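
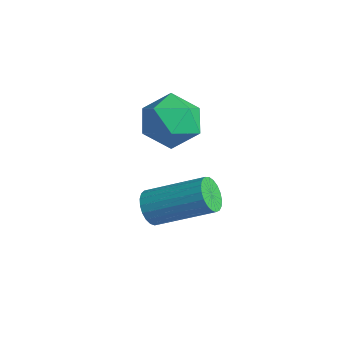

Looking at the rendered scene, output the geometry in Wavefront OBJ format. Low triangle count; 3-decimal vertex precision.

v -2.891 2.319 -1.783
v -2.546 2.375 -2.319
v -1.263 3.697 -1.353
v -1.609 3.641 -0.817
v -2.725 2.57 -2.348
v -1.442 3.892 -1.382
v -2.933 2.721 -2.279
v -1.65 4.043 -1.313
v -3.133 2.803 -2.124
v -1.851 4.125 -1.159
v -3.292 2.801 -1.911
v -2.009 4.123 -0.945
v -3.382 2.716 -1.675
v -2.099 4.038 -0.709
v -3.386 2.562 -1.458
v -2.104 3.884 -0.492
v -3.306 2.366 -1.297
v -2.023 3.688 -0.332
v -3.153 2.162 -1.22
v -1.87 3.484 -0.255
v -2.955 1.985 -1.241
v -1.673 3.307 -0.275
v -2.747 1.866 -1.355
v -1.464 3.188 -0.389
v -2.563 1.825 -1.543
v -1.28 3.147 -0.577
v -2.436 1.869 -1.772
v -1.153 3.192 -0.807
v -2.388 1.992 -2.004
v -1.105 3.314 -1.038
v -2.427 2.17 -2.197
v -1.144 3.493 -1.231
v -3.871 3.674 1.585
v -3.015 4.135 1.959
v -3.085 2.185 1.621
v -2.229 2.646 1.995
v -3.083 2.573 2.587
v -3.569 3.494 2.564
v -2.531 2.826 1.016
v -3.017 3.747 0.993
v -2.188 3.611 1.607
v -2.529 3.454 2.578
v -3.571 2.866 1.002
v -3.912 2.709 1.973
f 2 1 5
f 2 5 3
f 3 5 6
f 3 6 4
f 5 1 7
f 5 7 6
f 6 7 8
f 6 8 4
f 7 1 9
f 7 9 8
f 8 9 10
f 8 10 4
f 9 1 11
f 9 11 10
f 10 11 12
f 10 12 4
f 11 1 13
f 11 13 12
f 12 13 14
f 12 14 4
f 13 1 15
f 13 15 14
f 14 15 16
f 14 16 4
f 15 1 17
f 15 17 16
f 16 17 18
f 16 18 4
f 17 1 19
f 17 19 18
f 18 19 20
f 18 20 4
f 19 1 21
f 19 21 20
f 20 21 22
f 20 22 4
f 21 1 23
f 21 23 22
f 22 23 24
f 22 24 4
f 23 1 25
f 23 25 24
f 24 25 26
f 24 26 4
f 25 1 27
f 25 27 26
f 26 27 28
f 26 28 4
f 27 1 29
f 27 29 28
f 28 29 30
f 28 30 4
f 29 1 31
f 29 31 30
f 30 31 32
f 30 32 4
f 31 1 2
f 31 2 32
f 32 2 3
f 32 3 4
f 33 44 38
f 33 38 34
f 33 34 40
f 33 40 43
f 33 43 44
f 34 38 42
f 38 44 37
f 44 43 35
f 43 40 39
f 40 34 41
f 36 42 37
f 36 37 35
f 36 35 39
f 36 39 41
f 36 41 42
f 37 42 38
f 35 37 44
f 39 35 43
f 41 39 40
f 42 41 34



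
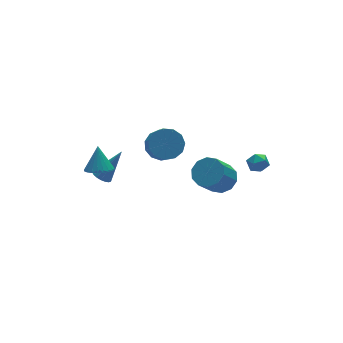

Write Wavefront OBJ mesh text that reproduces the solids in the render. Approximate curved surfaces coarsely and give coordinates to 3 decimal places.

v 3.408 -1.841 1.934
v 3.851 -2.335 2.137
v 2.729 -2.625 1.503
v 3.172 -3.119 1.706
v 2.812 -2.76 2.179
v 3.231 -2.276 2.445
v 3.349 -2.684 1.195
v 3.768 -2.2 1.461
v 3.814 -2.857 1.68
v 3.482 -2.904 2.288
v 3.098 -2.056 1.352
v 2.766 -2.103 1.96
v -3.004 3.844 -1.562
v -2.493 3.862 -1.931
v -1.756 3.756 0.162
v -2.543 4.133 -1.88
v -2.685 4.347 -1.767
v -2.889 4.462 -1.613
v -3.117 4.454 -1.449
v -3.322 4.325 -1.307
v -3.464 4.101 -1.216
v -3.514 3.826 -1.193
v -3.464 3.555 -1.244
v -3.323 3.341 -1.357
v -3.118 3.227 -1.511
v -2.891 3.235 -1.675
v -2.686 3.363 -1.817
v -2.544 3.587 -1.908
v -3.962 2.232 0.787
v -3.249 1.775 0.86
v -3.658 2.928 2.173
v -3.138 2.043 0.701
v -3.152 2.341 0.555
v -3.29 2.621 0.444
v -3.529 2.843 0.385
v -3.835 2.971 0.388
v -4.16 2.987 0.451
v -4.455 2.888 0.566
v -4.675 2.689 0.714
v -4.787 2.42 0.874
v -4.772 2.123 1.02
v -4.635 1.842 1.131
v -4.395 1.621 1.19
v -4.089 1.492 1.187
v -3.764 1.477 1.123
v -3.469 1.576 1.009
v 0.738 3.503 -0.172
v 1.432 3.944 0.481
v 1.096 2.898 1.545
v 0.402 2.457 0.892
v 0.915 4.213 0.581
v 0.578 3.167 1.646
v 0.342 4.256 0.442
v 0.005 3.21 1.507
v -0.106 4.061 0.109
v -0.443 3.014 1.173
v -0.285 3.688 -0.314
v -0.622 2.642 0.75
v -0.14 3.256 -0.692
v -0.477 2.21 0.372
v 0.285 2.903 -0.905
v -0.052 1.857 0.159
v 0.853 2.741 -0.885
v 0.516 1.695 0.179
v 1.385 2.82 -0.639
v 1.048 1.774 0.426
v 1.712 3.116 -0.245
v 1.375 2.07 0.82
v 1.729 3.535 0.173
v 1.393 2.489 1.237
v 0.412 -3.35 2.52
v 1.155 -3.691 3.004
v 0.07 -4.092 4.384
v -0.672 -3.75 3.9
v 1.103 -3.12 3.13
v 0.019 -3.52 4.51
v 0.788 -2.636 3.022
v -0.296 -3.037 4.402
v 0.329 -2.425 2.723
v -0.755 -2.826 4.103
v -0.098 -2.567 2.346
v -1.182 -2.968 3.726
v -0.33 -3.008 2.036
v -1.415 -3.409 3.416
v -0.279 -3.58 1.91
v -1.363 -3.98 3.29
v 0.036 -4.063 2.018
v -1.048 -4.464 3.398
v 0.495 -4.274 2.317
v -0.589 -4.675 3.697
v 0.922 -4.132 2.694
v -0.162 -4.533 4.074
f 1 12 6
f 1 6 2
f 1 2 8
f 1 8 11
f 1 11 12
f 2 6 10
f 6 12 5
f 12 11 3
f 11 8 7
f 8 2 9
f 4 10 5
f 4 5 3
f 4 3 7
f 4 7 9
f 4 9 10
f 5 10 6
f 3 5 12
f 7 3 11
f 9 7 8
f 10 9 2
f 14 13 16
f 14 16 15
f 16 13 17
f 16 17 15
f 17 13 18
f 17 18 15
f 18 13 19
f 18 19 15
f 19 13 20
f 19 20 15
f 20 13 21
f 20 21 15
f 21 13 22
f 21 22 15
f 22 13 23
f 22 23 15
f 23 13 24
f 23 24 15
f 24 13 25
f 24 25 15
f 25 13 26
f 25 26 15
f 26 13 27
f 26 27 15
f 27 13 28
f 27 28 15
f 28 13 14
f 28 14 15
f 30 29 32
f 30 32 31
f 32 29 33
f 32 33 31
f 33 29 34
f 33 34 31
f 34 29 35
f 34 35 31
f 35 29 36
f 35 36 31
f 36 29 37
f 36 37 31
f 37 29 38
f 37 38 31
f 38 29 39
f 38 39 31
f 39 29 40
f 39 40 31
f 40 29 41
f 40 41 31
f 41 29 42
f 41 42 31
f 42 29 43
f 42 43 31
f 43 29 44
f 43 44 31
f 44 29 45
f 44 45 31
f 45 29 46
f 45 46 31
f 46 29 30
f 46 30 31
f 48 47 51
f 48 51 49
f 49 51 52
f 49 52 50
f 51 47 53
f 51 53 52
f 52 53 54
f 52 54 50
f 53 47 55
f 53 55 54
f 54 55 56
f 54 56 50
f 55 47 57
f 55 57 56
f 56 57 58
f 56 58 50
f 57 47 59
f 57 59 58
f 58 59 60
f 58 60 50
f 59 47 61
f 59 61 60
f 60 61 62
f 60 62 50
f 61 47 63
f 61 63 62
f 62 63 64
f 62 64 50
f 63 47 65
f 63 65 64
f 64 65 66
f 64 66 50
f 65 47 67
f 65 67 66
f 66 67 68
f 66 68 50
f 67 47 69
f 67 69 68
f 68 69 70
f 68 70 50
f 69 47 48
f 69 48 70
f 70 48 49
f 70 49 50
f 72 71 75
f 72 75 73
f 73 75 76
f 73 76 74
f 75 71 77
f 75 77 76
f 76 77 78
f 76 78 74
f 77 71 79
f 77 79 78
f 78 79 80
f 78 80 74
f 79 71 81
f 79 81 80
f 80 81 82
f 80 82 74
f 81 71 83
f 81 83 82
f 82 83 84
f 82 84 74
f 83 71 85
f 83 85 84
f 84 85 86
f 84 86 74
f 85 71 87
f 85 87 86
f 86 87 88
f 86 88 74
f 87 71 89
f 87 89 88
f 88 89 90
f 88 90 74
f 89 71 91
f 89 91 90
f 90 91 92
f 90 92 74
f 91 71 72
f 91 72 92
f 92 72 73
f 92 73 74



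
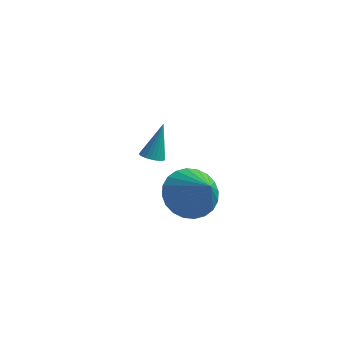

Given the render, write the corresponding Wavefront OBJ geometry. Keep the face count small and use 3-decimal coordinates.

v -0.434 -1.793 -1.981
v 0.416 -1.141 -2.183
v 0.574 -2.667 -0.559
v 0.204 -0.914 -1.893
v -0.105 -0.82 -1.616
v -0.464 -0.874 -1.395
v -0.819 -1.068 -1.262
v -1.115 -1.373 -1.24
v -1.307 -1.741 -1.33
v -1.367 -2.118 -1.519
v -1.284 -2.444 -1.778
v -1.073 -2.672 -2.068
v -0.764 -2.766 -2.345
v -0.405 -2.712 -2.567
v -0.05 -2.517 -2.699
v 0.246 -2.213 -2.722
v 0.438 -1.844 -2.632
v 0.498 -1.468 -2.443
v -3.385 2.639 -4.293
v -2.967 2.345 -4.193
v -3.175 3.421 -2.867
v -2.883 2.502 -4.291
v -2.875 2.679 -4.39
v -2.945 2.85 -4.473
v -3.082 2.989 -4.53
v -3.265 3.075 -4.55
v -3.466 3.094 -4.531
v -3.654 3.044 -4.476
v -3.802 2.933 -4.393
v -3.886 2.776 -4.295
v -3.894 2.599 -4.196
v -3.824 2.428 -4.113
v -3.688 2.289 -4.057
v -3.505 2.203 -4.036
v -3.304 2.184 -4.055
v -3.115 2.234 -4.11
f 2 1 4
f 2 4 3
f 4 1 5
f 4 5 3
f 5 1 6
f 5 6 3
f 6 1 7
f 6 7 3
f 7 1 8
f 7 8 3
f 8 1 9
f 8 9 3
f 9 1 10
f 9 10 3
f 10 1 11
f 10 11 3
f 11 1 12
f 11 12 3
f 12 1 13
f 12 13 3
f 13 1 14
f 13 14 3
f 14 1 15
f 14 15 3
f 15 1 16
f 15 16 3
f 16 1 17
f 16 17 3
f 17 1 18
f 17 18 3
f 18 1 2
f 18 2 3
f 20 19 22
f 20 22 21
f 22 19 23
f 22 23 21
f 23 19 24
f 23 24 21
f 24 19 25
f 24 25 21
f 25 19 26
f 25 26 21
f 26 19 27
f 26 27 21
f 27 19 28
f 27 28 21
f 28 19 29
f 28 29 21
f 29 19 30
f 29 30 21
f 30 19 31
f 30 31 21
f 31 19 32
f 31 32 21
f 32 19 33
f 32 33 21
f 33 19 34
f 33 34 21
f 34 19 35
f 34 35 21
f 35 19 36
f 35 36 21
f 36 19 20
f 36 20 21



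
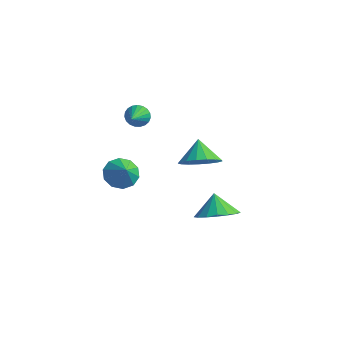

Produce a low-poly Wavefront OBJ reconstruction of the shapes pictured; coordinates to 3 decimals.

v -4.212 1.519 -1.742
v -3.536 1.571 -2.271
v -3.568 1.121 -0.958
v -3.574 2.031 -2.007
v -3.856 2.295 -1.642
v -4.274 2.263 -1.315
v -4.668 1.946 -1.152
v -4.888 1.466 -1.214
v -4.85 1.007 -1.478
v -4.568 0.742 -1.843
v -4.15 0.775 -2.169
v -3.756 1.091 -2.333
v -3.398 1.747 2.409
v -3.131 1.6 1.892
v -3.022 0.873 2.851
v -2.954 1.734 2.005
v -2.853 1.87 2.189
v -2.847 1.985 2.41
v -2.936 2.059 2.631
v -3.105 2.079 2.814
v -3.325 2.041 2.927
v -3.557 1.953 2.949
v -3.762 1.829 2.879
v -3.903 1.691 2.727
v -3.958 1.563 2.52
v -3.916 1.467 2.294
v -3.784 1.419 2.087
v -3.585 1.428 1.937
v -3.354 1.492 1.867
v 0.344 1.402 1.263
v 1.163 1.448 1.781
v -0.244 2.018 2.137
v 1.175 1.831 1.519
v 0.997 2.116 1.198
v 0.669 2.237 0.893
v 0.267 2.167 0.672
v -0.118 1.922 0.586
v -0.397 1.557 0.656
v -0.506 1.157 0.865
v -0.421 0.813 1.164
v -0.161 0.604 1.487
v 0.215 0.578 1.758
v 0.621 0.74 1.916
v 0.963 1.054 1.924
v -0.254 3.485 -3.916
v 0.6 3.199 -3.338
v -0.766 3.915 -2.944
v 0.71 3.675 -3.492
v 0.599 4.107 -3.742
v 0.292 4.397 -4.033
v -0.139 4.478 -4.296
v -0.597 4.331 -4.473
v -0.976 3.991 -4.521
v -1.19 3.534 -4.431
v -1.189 3.066 -4.223
v -0.974 2.694 -3.945
v -0.594 2.503 -3.66
v -0.136 2.537 -3.433
v 0.295 2.788 -3.317
f 2 1 4
f 2 4 3
f 4 1 5
f 4 5 3
f 5 1 6
f 5 6 3
f 6 1 7
f 6 7 3
f 7 1 8
f 7 8 3
f 8 1 9
f 8 9 3
f 9 1 10
f 9 10 3
f 10 1 11
f 10 11 3
f 11 1 12
f 11 12 3
f 12 1 2
f 12 2 3
f 14 13 16
f 14 16 15
f 16 13 17
f 16 17 15
f 17 13 18
f 17 18 15
f 18 13 19
f 18 19 15
f 19 13 20
f 19 20 15
f 20 13 21
f 20 21 15
f 21 13 22
f 21 22 15
f 22 13 23
f 22 23 15
f 23 13 24
f 23 24 15
f 24 13 25
f 24 25 15
f 25 13 26
f 25 26 15
f 26 13 27
f 26 27 15
f 27 13 28
f 27 28 15
f 28 13 29
f 28 29 15
f 29 13 14
f 29 14 15
f 31 30 33
f 31 33 32
f 33 30 34
f 33 34 32
f 34 30 35
f 34 35 32
f 35 30 36
f 35 36 32
f 36 30 37
f 36 37 32
f 37 30 38
f 37 38 32
f 38 30 39
f 38 39 32
f 39 30 40
f 39 40 32
f 40 30 41
f 40 41 32
f 41 30 42
f 41 42 32
f 42 30 43
f 42 43 32
f 43 30 44
f 43 44 32
f 44 30 31
f 44 31 32
f 46 45 48
f 46 48 47
f 48 45 49
f 48 49 47
f 49 45 50
f 49 50 47
f 50 45 51
f 50 51 47
f 51 45 52
f 51 52 47
f 52 45 53
f 52 53 47
f 53 45 54
f 53 54 47
f 54 45 55
f 54 55 47
f 55 45 56
f 55 56 47
f 56 45 57
f 56 57 47
f 57 45 58
f 57 58 47
f 58 45 59
f 58 59 47
f 59 45 46
f 59 46 47



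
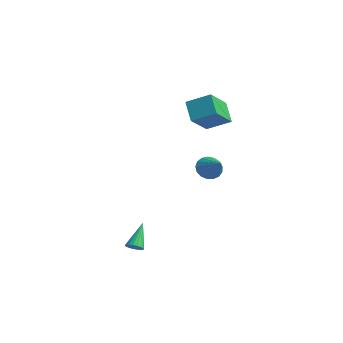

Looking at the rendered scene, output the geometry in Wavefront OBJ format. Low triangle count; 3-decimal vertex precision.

v 3.073 -4.215 -3.759
v 3.404 -4.467 -3.431
v 2.367 -3.325 -2.361
v 3.521 -4.288 -3.485
v 3.56 -4.097 -3.587
v 3.515 -3.926 -3.719
v 3.394 -3.805 -3.857
v 3.217 -3.754 -3.978
v 3.015 -3.784 -4.062
v 2.823 -3.888 -4.093
v 2.674 -4.048 -4.066
v 2.594 -4.237 -3.986
v 2.597 -4.422 -3.866
v 2.682 -4.572 -3.728
v 2.835 -4.659 -3.596
v 3.029 -4.67 -3.491
v 3.23 -4.602 -3.433
v -1.13 2.818 -0.434
v -0.762 2.465 -1.115
v 0.33 2.742 0.394
v -0.709 2.864 -1.171
v -0.753 3.253 -1.059
v -0.883 3.542 -0.804
v -1.069 3.665 -0.464
v -1.27 3.594 -0.117
v -1.438 3.345 0.157
v -1.536 2.975 0.296
v -1.541 2.569 0.267
v -1.451 2.22 0.078
v -1.288 2.008 -0.228
v -1.089 1.982 -0.582
v -0.899 2.146 -0.902
v -2.106 3.196 2.276
v -3.149 3.429 3.413
v -1.115 4.277 2.965
v -2.157 4.509 4.101
v -1.223 1.671 3.399
v -2.265 1.903 4.535
v -0.231 2.751 4.087
v -1.274 2.984 5.224
f 2 1 4
f 2 4 3
f 4 1 5
f 4 5 3
f 5 1 6
f 5 6 3
f 6 1 7
f 6 7 3
f 7 1 8
f 7 8 3
f 8 1 9
f 8 9 3
f 9 1 10
f 9 10 3
f 10 1 11
f 10 11 3
f 11 1 12
f 11 12 3
f 12 1 13
f 12 13 3
f 13 1 14
f 13 14 3
f 14 1 15
f 14 15 3
f 15 1 16
f 15 16 3
f 16 1 17
f 16 17 3
f 17 1 2
f 17 2 3
f 19 18 21
f 19 21 20
f 21 18 22
f 21 22 20
f 22 18 23
f 22 23 20
f 23 18 24
f 23 24 20
f 24 18 25
f 24 25 20
f 25 18 26
f 25 26 20
f 26 18 27
f 26 27 20
f 27 18 28
f 27 28 20
f 28 18 29
f 28 29 20
f 29 18 30
f 29 30 20
f 30 18 31
f 30 31 20
f 31 18 32
f 31 32 20
f 32 18 19
f 32 19 20
f 34 36 33
f 37 34 33
f 33 36 35
f 35 37 33
f 34 40 36
f 38 34 37
f 38 40 34
f 36 40 35
f 39 37 35
f 35 40 39
f 39 38 37
f 40 38 39



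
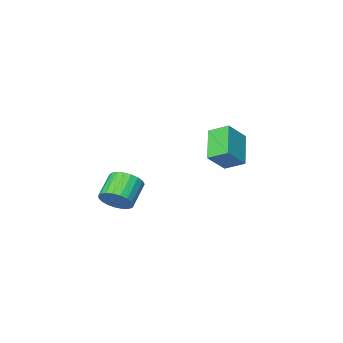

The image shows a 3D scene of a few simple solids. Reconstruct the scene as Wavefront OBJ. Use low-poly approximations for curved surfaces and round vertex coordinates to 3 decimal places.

v 1.137 1.004 1.783
v 1.441 1.305 2.388
v 0.587 0.736 3.101
v 0.283 0.436 2.497
v 1.234 1.517 2.308
v 0.379 0.948 3.021
v 1.009 1.641 2.138
v 0.155 1.072 2.851
v 0.807 1.655 1.907
v -0.048 1.086 2.62
v 0.662 1.556 1.654
v -0.193 0.987 2.367
v 0.599 1.362 1.424
v -0.256 0.793 2.137
v 0.629 1.106 1.255
v -0.226 0.537 1.969
v 0.747 0.833 1.179
v -0.108 0.264 1.892
v 0.933 0.589 1.206
v 0.078 0.02 1.92
v 1.154 0.417 1.334
v 0.299 -0.152 2.047
v 1.372 0.346 1.539
v 0.517 -0.223 2.252
v 1.549 0.39 1.787
v 0.695 -0.179 2.5
v 1.656 0.54 2.034
v 0.801 -0.029 2.747
v 1.672 0.77 2.237
v 0.818 0.201 2.95
v 1.597 1.04 2.362
v 0.742 0.471 3.076
v -3.715 1.41 2.51
v -4.484 0.332 3.46
v -4.206 2.148 2.95
v -4.976 1.07 3.9
v -2.804 1.51 3.36
v -3.574 0.432 4.31
v -3.296 2.248 3.8
v -4.065 1.17 4.75
f 2 1 5
f 2 5 3
f 3 5 6
f 3 6 4
f 5 1 7
f 5 7 6
f 6 7 8
f 6 8 4
f 7 1 9
f 7 9 8
f 8 9 10
f 8 10 4
f 9 1 11
f 9 11 10
f 10 11 12
f 10 12 4
f 11 1 13
f 11 13 12
f 12 13 14
f 12 14 4
f 13 1 15
f 13 15 14
f 14 15 16
f 14 16 4
f 15 1 17
f 15 17 16
f 16 17 18
f 16 18 4
f 17 1 19
f 17 19 18
f 18 19 20
f 18 20 4
f 19 1 21
f 19 21 20
f 20 21 22
f 20 22 4
f 21 1 23
f 21 23 22
f 22 23 24
f 22 24 4
f 23 1 25
f 23 25 24
f 24 25 26
f 24 26 4
f 25 1 27
f 25 27 26
f 26 27 28
f 26 28 4
f 27 1 29
f 27 29 28
f 28 29 30
f 28 30 4
f 29 1 31
f 29 31 30
f 30 31 32
f 30 32 4
f 31 1 2
f 31 2 32
f 32 2 3
f 32 3 4
f 34 36 33
f 37 34 33
f 33 36 35
f 35 37 33
f 34 40 36
f 38 34 37
f 38 40 34
f 36 40 35
f 39 37 35
f 35 40 39
f 39 38 37
f 40 38 39



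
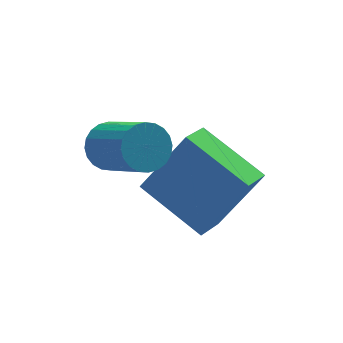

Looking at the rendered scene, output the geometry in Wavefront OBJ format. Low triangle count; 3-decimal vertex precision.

v 2.531 -2.472 -3.467
v 3.725 -2.635 -1.686
v 1.548 -0.767 -2.651
v 2.742 -0.93 -0.871
v 3.278 -1.83 -3.909
v 4.472 -1.993 -2.129
v 2.295 -0.125 -3.094
v 3.489 -0.288 -1.313
v 1.015 -0.091 -1.366
v 1.407 -0.381 -1.909
v 1.856 -1.819 -0.818
v 1.465 -1.529 -0.274
v 1.603 -0.221 -1.779
v 2.052 -1.659 -0.688
v 1.709 -0.041 -1.586
v 2.159 -1.479 -0.494
v 1.71 0.131 -1.359
v 2.16 -1.306 -0.268
v 1.605 0.27 -1.133
v 2.055 -1.168 -0.042
v 1.411 0.353 -0.943
v 1.861 -1.084 0.148
v 1.156 0.369 -0.817
v 1.606 -1.068 0.274
v 0.879 0.315 -0.775
v 1.329 -1.122 0.317
v 0.624 0.199 -0.822
v 1.073 -1.239 0.269
v 0.428 0.039 -0.952
v 0.877 -1.399 0.139
v 0.321 -0.141 -1.146
v 0.771 -1.579 -0.054
v 0.32 -0.314 -1.372
v 0.77 -1.751 -0.281
v 0.425 -0.452 -1.598
v 0.875 -1.89 -0.507
v 0.619 -0.536 -1.788
v 1.069 -1.973 -0.697
v 0.874 -0.552 -1.914
v 1.324 -1.989 -0.823
v 1.151 -0.498 -1.957
v 1.601 -1.935 -0.865
f 2 4 1
f 5 2 1
f 1 4 3
f 3 5 1
f 2 8 4
f 6 2 5
f 6 8 2
f 4 8 3
f 7 5 3
f 3 8 7
f 7 6 5
f 8 6 7
f 10 9 13
f 10 13 11
f 11 13 14
f 11 14 12
f 13 9 15
f 13 15 14
f 14 15 16
f 14 16 12
f 15 9 17
f 15 17 16
f 16 17 18
f 16 18 12
f 17 9 19
f 17 19 18
f 18 19 20
f 18 20 12
f 19 9 21
f 19 21 20
f 20 21 22
f 20 22 12
f 21 9 23
f 21 23 22
f 22 23 24
f 22 24 12
f 23 9 25
f 23 25 24
f 24 25 26
f 24 26 12
f 25 9 27
f 25 27 26
f 26 27 28
f 26 28 12
f 27 9 29
f 27 29 28
f 28 29 30
f 28 30 12
f 29 9 31
f 29 31 30
f 30 31 32
f 30 32 12
f 31 9 33
f 31 33 32
f 32 33 34
f 32 34 12
f 33 9 35
f 33 35 34
f 34 35 36
f 34 36 12
f 35 9 37
f 35 37 36
f 36 37 38
f 36 38 12
f 37 9 39
f 37 39 38
f 38 39 40
f 38 40 12
f 39 9 41
f 39 41 40
f 40 41 42
f 40 42 12
f 41 9 10
f 41 10 42
f 42 10 11
f 42 11 12



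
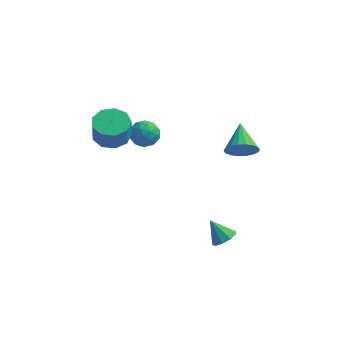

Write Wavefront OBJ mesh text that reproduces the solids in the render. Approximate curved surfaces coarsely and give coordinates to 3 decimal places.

v 3.298 -1.748 1.507
v 3.926 -1.863 2.156
v 2.762 -0.232 2.293
v 4.124 -1.647 1.876
v 4.159 -1.452 1.523
v 4.023 -1.315 1.167
v 3.744 -1.264 0.878
v 3.376 -1.309 0.713
v 2.993 -1.44 0.706
v 2.671 -1.633 0.858
v 2.473 -1.848 1.137
v 2.438 -2.044 1.49
v 2.574 -2.181 1.847
v 2.853 -2.232 2.135
v 3.22 -2.187 2.3
v 3.603 -2.055 2.307
v 3.064 -3.77 -4.008
v 3.505 -4.142 -3.561
v 2.216 -3.53 -2.972
v 3.635 -3.66 -3.566
v 3.497 -3.229 -3.778
v 3.157 -3.051 -4.098
v 2.773 -3.21 -4.375
v 2.526 -3.63 -4.481
v 2.53 -4.116 -4.365
v 2.784 -4.44 -4.083
v 3.169 -4.45 -3.765
v -2.403 0.646 0.351
v -1.856 -0.026 0.521
v -3.044 -0.134 -0.661
v -2.497 -0.806 -0.491
v -3.108 -0.573 0.103
v -2.712 -0.091 0.728
v -2.188 -0.069 -0.868
v -1.792 0.413 -0.243
v -1.723 -0.468 -0.232
v -2.291 -0.779 0.368
v -2.609 0.619 -0.508
v -3.177 0.308 0.092
v -2.073 0.378 0.525
v -2.827 -0.538 -0.665
v -3.186 -0.401 -0.316
v -2.864 -0.796 -0.216
v -2.576 0.34 0.646
v -2.254 -0.055 0.747
v -2.991 -0.376 0.501
v -2.646 -0.105 -0.887
v -2.324 -0.5 -0.786
v -2.036 0.636 0.076
v -1.714 0.241 0.176
v -1.909 0.216 -0.641
v -1.673 -0.276 0.182
v -2.05 -0.734 -0.413
v -1.869 -0.302 -0.635
v -1.636 -0.018 -0.267
v -2.007 -0.459 0.535
v -2.384 -0.917 -0.06
v -2.744 -0.78 0.289
v -2.511 -0.497 0.656
v -1.929 -0.719 0.092
v -2.516 0.757 -0.08
v -2.893 0.299 -0.675
v -2.389 0.337 -0.796
v -2.156 0.62 -0.429
v -2.85 0.574 0.273
v -3.227 0.116 -0.322
v -3.264 -0.142 0.127
v -3.031 0.142 0.495
v -2.971 0.559 -0.232
v -3.433 -2.36 1.464
v -2.475 -2.008 1.464
v -2.35 -2.349 2.796
v -3.307 -2.7 2.796
v -2.917 -1.497 1.637
v -2.792 -1.837 2.968
v -3.6 -1.389 1.728
v -3.475 -1.729 3.06
v -4.205 -1.736 1.696
v -4.08 -2.076 3.028
v -4.448 -2.374 1.556
v -4.323 -2.715 2.887
v -4.216 -3.006 1.373
v -4.091 -3.347 2.704
v -3.617 -3.336 1.232
v -3.492 -3.676 2.564
v -2.932 -3.208 1.2
v -2.807 -3.549 2.532
v -2.481 -2.684 1.292
v -2.356 -3.025 2.623
f 2 1 4
f 2 4 3
f 4 1 5
f 4 5 3
f 5 1 6
f 5 6 3
f 6 1 7
f 6 7 3
f 7 1 8
f 7 8 3
f 8 1 9
f 8 9 3
f 9 1 10
f 9 10 3
f 10 1 11
f 10 11 3
f 11 1 12
f 11 12 3
f 12 1 13
f 12 13 3
f 13 1 14
f 13 14 3
f 14 1 15
f 14 15 3
f 15 1 16
f 15 16 3
f 16 1 2
f 16 2 3
f 18 17 20
f 18 20 19
f 20 17 21
f 20 21 19
f 21 17 22
f 21 22 19
f 22 17 23
f 22 23 19
f 23 17 24
f 23 24 19
f 24 17 25
f 24 25 19
f 25 17 26
f 25 26 19
f 26 17 27
f 26 27 19
f 27 17 18
f 27 18 19
f 28 65 44
f 65 39 68
f 44 68 33
f 65 68 44
f 28 44 40
f 44 33 45
f 40 45 29
f 44 45 40
f 28 40 49
f 40 29 50
f 49 50 35
f 40 50 49
f 28 49 61
f 49 35 64
f 61 64 38
f 49 64 61
f 28 61 65
f 61 38 69
f 65 69 39
f 61 69 65
f 29 45 56
f 45 33 59
f 56 59 37
f 45 59 56
f 33 68 46
f 68 39 67
f 46 67 32
f 68 67 46
f 39 69 66
f 69 38 62
f 66 62 30
f 69 62 66
f 38 64 63
f 64 35 51
f 63 51 34
f 64 51 63
f 35 50 55
f 50 29 52
f 55 52 36
f 50 52 55
f 31 57 43
f 57 37 58
f 43 58 32
f 57 58 43
f 31 43 41
f 43 32 42
f 41 42 30
f 43 42 41
f 31 41 48
f 41 30 47
f 48 47 34
f 41 47 48
f 31 48 53
f 48 34 54
f 53 54 36
f 48 54 53
f 31 53 57
f 53 36 60
f 57 60 37
f 53 60 57
f 32 58 46
f 58 37 59
f 46 59 33
f 58 59 46
f 30 42 66
f 42 32 67
f 66 67 39
f 42 67 66
f 34 47 63
f 47 30 62
f 63 62 38
f 47 62 63
f 36 54 55
f 54 34 51
f 55 51 35
f 54 51 55
f 37 60 56
f 60 36 52
f 56 52 29
f 60 52 56
f 71 70 74
f 71 74 72
f 72 74 75
f 72 75 73
f 74 70 76
f 74 76 75
f 75 76 77
f 75 77 73
f 76 70 78
f 76 78 77
f 77 78 79
f 77 79 73
f 78 70 80
f 78 80 79
f 79 80 81
f 79 81 73
f 80 70 82
f 80 82 81
f 81 82 83
f 81 83 73
f 82 70 84
f 82 84 83
f 83 84 85
f 83 85 73
f 84 70 86
f 84 86 85
f 85 86 87
f 85 87 73
f 86 70 88
f 86 88 87
f 87 88 89
f 87 89 73
f 88 70 71
f 88 71 89
f 89 71 72
f 89 72 73



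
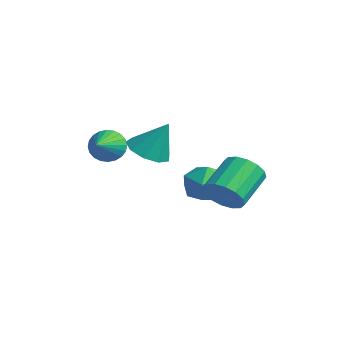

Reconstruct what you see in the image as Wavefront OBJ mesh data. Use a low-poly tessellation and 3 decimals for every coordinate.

v 0.679 -1.38 2.611
v 1.211 -1.244 1.898
v 1.741 -2.4 3.209
v 1.326 -0.995 2.118
v 1.343 -0.805 2.412
v 1.258 -0.703 2.737
v 1.085 -0.703 3.043
v 0.85 -0.807 3.283
v 0.59 -0.997 3.42
v 0.342 -1.246 3.435
v 0.146 -1.516 3.323
v 0.032 -1.764 3.104
v 0.015 -1.955 2.809
v 0.1 -2.057 2.484
v 0.273 -2.057 2.178
v 0.507 -1.953 1.938
v 0.768 -1.762 1.801
v 1.015 -1.513 1.787
v 2.831 -0.456 2.939
v 3.53 0.181 2.416
v 3.429 0.236 4.581
v 2.885 0.531 2.503
v 2.215 0.419 2.794
v 1.834 -0.102 3.153
v 1.919 -0.789 3.411
v 2.431 -1.32 3.448
v 3.13 -1.447 3.247
v 3.69 -1.11 2.902
v 3.847 -0.468 2.574
v 3.78 2.713 -0.081
v 4.516 3.368 -0.443
v 3.656 4.922 0.619
v 2.92 4.267 0.981
v 4.114 3.394 -0.808
v 3.254 4.948 0.255
v 3.622 3.238 -0.977
v 2.762 4.792 0.086
v 3.172 2.941 -0.907
v 2.312 4.495 0.156
v 2.885 2.583 -0.615
v 2.025 4.137 0.448
v 2.838 2.259 -0.18
v 1.978 3.814 0.882
v 3.044 2.058 0.281
v 2.184 3.612 1.343
v 3.446 2.032 0.645
v 2.586 3.586 1.708
v 3.938 2.188 0.814
v 3.078 3.742 1.877
v 4.388 2.485 0.744
v 3.528 4.039 1.807
v 4.675 2.843 0.452
v 3.815 4.397 1.515
v 4.722 3.166 0.018
v 3.862 4.721 1.08
v 0.169 4.614 -0.241
v 1.275 4.195 -0.433
v -0.575 3.045 -1.107
v 0.531 2.626 -1.299
v 0.095 2.676 -0.184
v 0.554 3.646 0.351
v 0.146 3.594 -1.891
v 0.605 4.564 -1.356
v 1.261 3.565 -1.453
v 1.229 2.997 -0.398
v -0.529 4.243 -1.142
v -0.561 3.675 -0.087
f 2 1 4
f 2 4 3
f 4 1 5
f 4 5 3
f 5 1 6
f 5 6 3
f 6 1 7
f 6 7 3
f 7 1 8
f 7 8 3
f 8 1 9
f 8 9 3
f 9 1 10
f 9 10 3
f 10 1 11
f 10 11 3
f 11 1 12
f 11 12 3
f 12 1 13
f 12 13 3
f 13 1 14
f 13 14 3
f 14 1 15
f 14 15 3
f 15 1 16
f 15 16 3
f 16 1 17
f 16 17 3
f 17 1 18
f 17 18 3
f 18 1 2
f 18 2 3
f 20 19 22
f 20 22 21
f 22 19 23
f 22 23 21
f 23 19 24
f 23 24 21
f 24 19 25
f 24 25 21
f 25 19 26
f 25 26 21
f 26 19 27
f 26 27 21
f 27 19 28
f 27 28 21
f 28 19 29
f 28 29 21
f 29 19 20
f 29 20 21
f 31 30 34
f 31 34 32
f 32 34 35
f 32 35 33
f 34 30 36
f 34 36 35
f 35 36 37
f 35 37 33
f 36 30 38
f 36 38 37
f 37 38 39
f 37 39 33
f 38 30 40
f 38 40 39
f 39 40 41
f 39 41 33
f 40 30 42
f 40 42 41
f 41 42 43
f 41 43 33
f 42 30 44
f 42 44 43
f 43 44 45
f 43 45 33
f 44 30 46
f 44 46 45
f 45 46 47
f 45 47 33
f 46 30 48
f 46 48 47
f 47 48 49
f 47 49 33
f 48 30 50
f 48 50 49
f 49 50 51
f 49 51 33
f 50 30 52
f 50 52 51
f 51 52 53
f 51 53 33
f 52 30 54
f 52 54 53
f 53 54 55
f 53 55 33
f 54 30 31
f 54 31 55
f 55 31 32
f 55 32 33
f 56 67 61
f 56 61 57
f 56 57 63
f 56 63 66
f 56 66 67
f 57 61 65
f 61 67 60
f 67 66 58
f 66 63 62
f 63 57 64
f 59 65 60
f 59 60 58
f 59 58 62
f 59 62 64
f 59 64 65
f 60 65 61
f 58 60 67
f 62 58 66
f 64 62 63
f 65 64 57



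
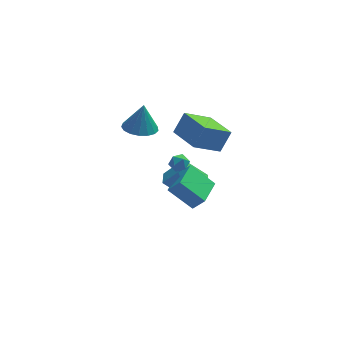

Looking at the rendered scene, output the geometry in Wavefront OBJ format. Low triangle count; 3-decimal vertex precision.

v -3.443 -0.79 3.011
v -2.407 -0.602 2.824
v -3.177 -0.51 4.769
v -2.625 -0.14 2.783
v -3.03 0.173 2.795
v -3.53 0.265 2.856
v -4.01 0.115 2.953
v -4.361 -0.242 3.063
v -4.501 -0.724 3.161
v -4.399 -1.222 3.225
v -4.078 -1.621 3.24
v -3.611 -1.829 3.202
v -3.107 -1.8 3.121
v -2.679 -1.539 3.014
v -2.426 -1.106 2.907
v -1.14 -2.443 1.248
v -0.845 -2.937 1.554
v -2.075 -2.903 1.406
v -1.78 -3.397 1.712
v -1.797 -2.807 1.988
v -1.219 -2.523 1.89
v -1.701 -3.317 1.07
v -1.123 -3.033 0.972
v -1.192 -3.478 1.444
v -1.251 -3.162 2.011
v -1.669 -2.678 0.949
v -1.728 -2.362 1.516
v -0.613 -0.062 -4.527
v -2.043 0.274 -3.199
v -0.439 0.971 -4.601
v -1.869 1.307 -3.273
v 0.569 -0.167 -3.227
v -0.861 0.169 -1.899
v 0.743 0.866 -3.301
v -0.687 1.202 -1.973
v 0.81 -3.371 2.653
v -0.79 -3.988 3.756
v -0.084 -1.451 2.429
v -1.685 -2.068 3.532
v 1.485 -2.912 3.888
v -0.116 -3.529 4.991
v 0.59 -0.992 3.664
v -1.01 -1.609 4.767
v -2.258 -4.116 0.173
v -1.611 -4.412 1.051
v -1.44 -2.435 0.138
v -0.793 -2.731 1.016
v -0.927 -4.789 -1.036
v -0.28 -5.085 -0.158
v -0.109 -3.108 -1.071
v 0.538 -3.404 -0.193
f 2 1 4
f 2 4 3
f 4 1 5
f 4 5 3
f 5 1 6
f 5 6 3
f 6 1 7
f 6 7 3
f 7 1 8
f 7 8 3
f 8 1 9
f 8 9 3
f 9 1 10
f 9 10 3
f 10 1 11
f 10 11 3
f 11 1 12
f 11 12 3
f 12 1 13
f 12 13 3
f 13 1 14
f 13 14 3
f 14 1 15
f 14 15 3
f 15 1 2
f 15 2 3
f 16 27 21
f 16 21 17
f 16 17 23
f 16 23 26
f 16 26 27
f 17 21 25
f 21 27 20
f 27 26 18
f 26 23 22
f 23 17 24
f 19 25 20
f 19 20 18
f 19 18 22
f 19 22 24
f 19 24 25
f 20 25 21
f 18 20 27
f 22 18 26
f 24 22 23
f 25 24 17
f 29 31 28
f 32 29 28
f 28 31 30
f 30 32 28
f 29 35 31
f 33 29 32
f 33 35 29
f 31 35 30
f 34 32 30
f 30 35 34
f 34 33 32
f 35 33 34
f 37 39 36
f 40 37 36
f 36 39 38
f 38 40 36
f 37 43 39
f 41 37 40
f 41 43 37
f 39 43 38
f 42 40 38
f 38 43 42
f 42 41 40
f 43 41 42
f 45 47 44
f 48 45 44
f 44 47 46
f 46 48 44
f 45 51 47
f 49 45 48
f 49 51 45
f 47 51 46
f 50 48 46
f 46 51 50
f 50 49 48
f 51 49 50



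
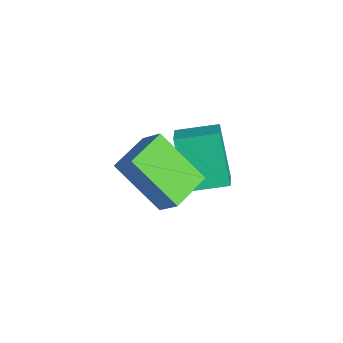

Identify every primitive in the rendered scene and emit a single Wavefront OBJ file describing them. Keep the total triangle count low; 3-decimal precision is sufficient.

v -4.635 1.854 1.929
v -3.547 1.465 2.607
v -4.297 3.184 2.149
v -3.208 2.795 2.827
v -3.612 1.865 0.293
v -2.523 1.476 0.971
v -3.273 3.195 0.513
v -2.185 2.806 1.191
v -1.418 -0.973 4.083
v -0.803 -0.65 4.775
v -2.216 0.122 4.28
v -1.601 0.446 4.972
v -0.379 0.034 2.688
v 0.236 0.358 3.38
v -1.177 1.13 2.885
v -0.562 1.453 3.577
f 2 4 1
f 5 2 1
f 1 4 3
f 3 5 1
f 2 8 4
f 6 2 5
f 6 8 2
f 4 8 3
f 7 5 3
f 3 8 7
f 7 6 5
f 8 6 7
f 10 12 9
f 13 10 9
f 9 12 11
f 11 13 9
f 10 16 12
f 14 10 13
f 14 16 10
f 12 16 11
f 15 13 11
f 11 16 15
f 15 14 13
f 16 14 15



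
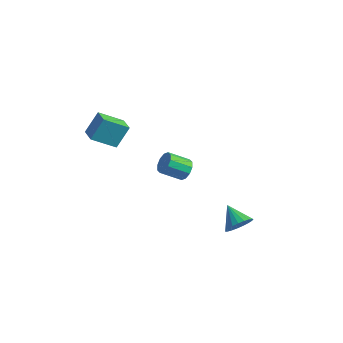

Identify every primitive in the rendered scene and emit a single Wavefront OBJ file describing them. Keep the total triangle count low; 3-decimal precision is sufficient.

v -0.686 1.952 -2.522
v -0.118 1.5 -2.21
v -1.226 0.716 -1.326
v -1.794 1.168 -1.638
v -0.17 1.894 -1.926
v -1.279 1.11 -1.042
v -0.419 2.31 -1.87
v -1.528 1.526 -0.986
v -0.77 2.589 -2.063
v -1.879 1.806 -1.179
v -1.089 2.625 -2.431
v -2.198 1.841 -1.547
v -1.254 2.404 -2.834
v -2.362 1.62 -1.95
v -1.201 2.01 -3.118
v -2.31 1.226 -2.234
v -0.952 1.594 -3.174
v -2.061 0.81 -2.29
v -0.601 1.314 -2.981
v -1.71 0.531 -2.097
v -0.282 1.279 -2.613
v -1.391 0.495 -1.729
v 4.444 -0.278 -3.401
v 5.007 -0.085 -2.635
v 3.196 0.418 -2.659
v 5.057 0.246 -2.861
v 5.001 0.485 -3.181
v 4.848 0.593 -3.538
v 4.626 0.55 -3.872
v 4.372 0.364 -4.124
v 4.131 0.067 -4.252
v 3.944 -0.29 -4.232
v 3.843 -0.645 -4.068
v 3.846 -0.936 -3.789
v 3.953 -1.114 -3.443
v 4.144 -1.147 -3.09
v 4.388 -1.03 -2.79
v 4.641 -0.783 -2.596
v 4.86 -0.448 -2.541
v -4.316 -3.13 3.309
v -3.993 -2.136 4.586
v -5.179 -2.44 2.991
v -4.856 -1.446 4.268
v -3.124 -2.134 2.232
v -2.801 -1.14 3.509
v -3.987 -1.444 1.914
v -3.664 -0.45 3.191
f 2 1 5
f 2 5 3
f 3 5 6
f 3 6 4
f 5 1 7
f 5 7 6
f 6 7 8
f 6 8 4
f 7 1 9
f 7 9 8
f 8 9 10
f 8 10 4
f 9 1 11
f 9 11 10
f 10 11 12
f 10 12 4
f 11 1 13
f 11 13 12
f 12 13 14
f 12 14 4
f 13 1 15
f 13 15 14
f 14 15 16
f 14 16 4
f 15 1 17
f 15 17 16
f 16 17 18
f 16 18 4
f 17 1 19
f 17 19 18
f 18 19 20
f 18 20 4
f 19 1 21
f 19 21 20
f 20 21 22
f 20 22 4
f 21 1 2
f 21 2 22
f 22 2 3
f 22 3 4
f 24 23 26
f 24 26 25
f 26 23 27
f 26 27 25
f 27 23 28
f 27 28 25
f 28 23 29
f 28 29 25
f 29 23 30
f 29 30 25
f 30 23 31
f 30 31 25
f 31 23 32
f 31 32 25
f 32 23 33
f 32 33 25
f 33 23 34
f 33 34 25
f 34 23 35
f 34 35 25
f 35 23 36
f 35 36 25
f 36 23 37
f 36 37 25
f 37 23 38
f 37 38 25
f 38 23 39
f 38 39 25
f 39 23 24
f 39 24 25
f 41 43 40
f 44 41 40
f 40 43 42
f 42 44 40
f 41 47 43
f 45 41 44
f 45 47 41
f 43 47 42
f 46 44 42
f 42 47 46
f 46 45 44
f 47 45 46



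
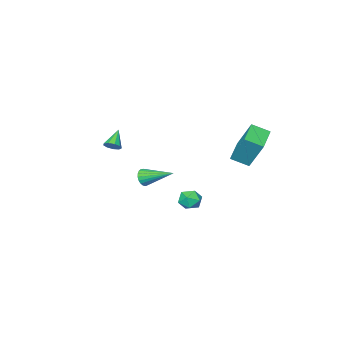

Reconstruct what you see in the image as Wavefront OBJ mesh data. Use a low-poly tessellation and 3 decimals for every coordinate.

v -0.51 -4.585 -3.691
v -0.084 -4.596 -3.254
v -1.21 -2.915 -2.969
v 0.033 -4.467 -3.439
v 0.056 -4.359 -3.667
v -0.019 -4.289 -3.899
v -0.178 -4.272 -4.096
v -0.395 -4.308 -4.222
v -0.632 -4.392 -4.256
v -0.848 -4.51 -4.193
v -1.005 -4.641 -4.043
v -1.076 -4.762 -3.832
v -1.05 -4.853 -3.597
v -0.93 -4.897 -3.377
v -0.738 -4.888 -3.213
v -0.506 -4.826 -3.13
v -0.275 -4.723 -3.145
v 2.193 3.054 -1.628
v 2.709 2.848 -2.061
v 1.851 1.972 -1.519
v 2.367 1.766 -1.952
v 2.523 2.01 -1.31
v 2.734 2.679 -1.377
v 1.826 2.141 -2.203
v 2.037 2.81 -2.27
v 2.482 2.283 -2.416
v 2.913 2.202 -1.865
v 1.647 2.618 -1.715
v 2.078 2.537 -1.164
v 3.749 -2.022 0.941
v 4.125 -2.256 1.174
v 2.971 -2.458 1.759
v 4.085 -1.942 1.304
v 3.888 -1.665 1.264
v 3.626 -1.556 1.073
v 3.422 -1.664 0.821
v 3.371 -1.94 0.625
v 3.497 -2.254 0.577
v 3.741 -2.46 0.7
v 3.989 -2.461 0.936
v -1.965 1.34 0.586
v -2.062 2.289 2.286
v -2.613 2.1 0.125
v -2.71 3.049 1.825
v -0.65 2.211 0.175
v -0.747 3.16 1.875
v -1.298 2.971 -0.286
v -1.395 3.92 1.414
f 2 1 4
f 2 4 3
f 4 1 5
f 4 5 3
f 5 1 6
f 5 6 3
f 6 1 7
f 6 7 3
f 7 1 8
f 7 8 3
f 8 1 9
f 8 9 3
f 9 1 10
f 9 10 3
f 10 1 11
f 10 11 3
f 11 1 12
f 11 12 3
f 12 1 13
f 12 13 3
f 13 1 14
f 13 14 3
f 14 1 15
f 14 15 3
f 15 1 16
f 15 16 3
f 16 1 17
f 16 17 3
f 17 1 2
f 17 2 3
f 18 29 23
f 18 23 19
f 18 19 25
f 18 25 28
f 18 28 29
f 19 23 27
f 23 29 22
f 29 28 20
f 28 25 24
f 25 19 26
f 21 27 22
f 21 22 20
f 21 20 24
f 21 24 26
f 21 26 27
f 22 27 23
f 20 22 29
f 24 20 28
f 26 24 25
f 27 26 19
f 31 30 33
f 31 33 32
f 33 30 34
f 33 34 32
f 34 30 35
f 34 35 32
f 35 30 36
f 35 36 32
f 36 30 37
f 36 37 32
f 37 30 38
f 37 38 32
f 38 30 39
f 38 39 32
f 39 30 40
f 39 40 32
f 40 30 31
f 40 31 32
f 42 44 41
f 45 42 41
f 41 44 43
f 43 45 41
f 42 48 44
f 46 42 45
f 46 48 42
f 44 48 43
f 47 45 43
f 43 48 47
f 47 46 45
f 48 46 47



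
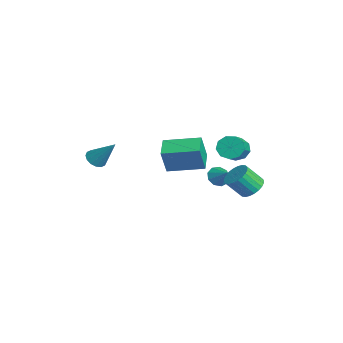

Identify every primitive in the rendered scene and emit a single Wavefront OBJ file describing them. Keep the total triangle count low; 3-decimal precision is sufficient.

v -1.379 -3.55 1.429
v -0.853 -3.959 1.357
v -0.501 -2.67 2.851
v -0.787 -3.689 1.149
v -0.879 -3.383 1.016
v -1.106 -3.121 0.994
v -1.406 -2.974 1.088
v -1.698 -2.982 1.274
v -1.906 -3.142 1.501
v -1.972 -3.412 1.709
v -1.88 -3.718 1.842
v -1.653 -3.98 1.864
v -1.353 -4.127 1.77
v -1.061 -4.119 1.584
v 2.459 3.183 3.202
v 2.827 3.045 2.54
v 4.13 2.319 3.416
v 3.761 2.457 4.078
v 2.964 3.518 2.727
v 4.267 2.791 3.603
v 2.865 3.834 3.137
v 4.168 3.107 4.013
v 2.576 3.846 3.577
v 3.879 3.119 4.453
v 2.232 3.547 3.842
v 3.535 2.821 4.717
v 1.994 3.079 3.807
v 3.297 2.352 4.683
v 1.973 2.659 3.489
v 3.276 1.933 4.365
v 2.18 2.485 3.037
v 3.483 1.758 3.913
v 2.517 2.637 2.662
v 3.82 1.911 3.538
v 2.024 4.231 -0.102
v 2.673 4.58 0.259
v 2.564 3.677 1.324
v 1.916 3.329 0.962
v 2.433 4.753 0.381
v 2.325 3.85 1.446
v 2.131 4.846 0.429
v 2.023 3.944 1.494
v 1.812 4.846 0.397
v 1.704 3.944 1.462
v 1.526 4.752 0.289
v 1.418 3.85 1.354
v 1.316 4.579 0.121
v 1.208 3.677 1.186
v 1.214 4.353 -0.081
v 1.105 3.451 0.984
v 1.234 4.109 -0.286
v 1.126 3.206 0.779
v 1.376 3.883 -0.464
v 1.267 2.98 0.601
v 1.615 3.71 -0.586
v 1.507 2.807 0.479
v 1.917 3.616 -0.634
v 1.809 2.714 0.431
v 2.236 3.616 -0.602
v 2.128 2.714 0.463
v 2.522 3.71 -0.494
v 2.414 2.808 0.571
v 2.732 3.883 -0.326
v 2.624 2.981 0.739
v 2.835 4.109 -0.124
v 2.726 3.207 0.941
v 2.814 4.354 0.081
v 2.706 3.451 1.146
v -0.678 0.331 1.325
v -0.38 -0.074 2.875
v 0.114 2.255 1.676
v 0.411 1.85 3.226
v 0.549 -0.11 0.974
v 0.846 -0.515 2.524
v 1.34 1.814 1.325
v 1.638 1.409 2.875
v -2.315 3.64 -1.469
v -1.873 3.686 -2.023
v -1.465 3.9 -0.771
v -2.076 4.119 -1.937
v -2.391 4.327 -1.631
v -2.67 4.214 -1.25
v -2.783 3.833 -0.972
v -2.676 3.361 -0.926
v -2.401 3.02 -1.135
v -2.085 2.969 -1.5
v -1.876 3.232 -1.851
f 2 1 4
f 2 4 3
f 4 1 5
f 4 5 3
f 5 1 6
f 5 6 3
f 6 1 7
f 6 7 3
f 7 1 8
f 7 8 3
f 8 1 9
f 8 9 3
f 9 1 10
f 9 10 3
f 10 1 11
f 10 11 3
f 11 1 12
f 11 12 3
f 12 1 13
f 12 13 3
f 13 1 14
f 13 14 3
f 14 1 2
f 14 2 3
f 16 15 19
f 16 19 17
f 17 19 20
f 17 20 18
f 19 15 21
f 19 21 20
f 20 21 22
f 20 22 18
f 21 15 23
f 21 23 22
f 22 23 24
f 22 24 18
f 23 15 25
f 23 25 24
f 24 25 26
f 24 26 18
f 25 15 27
f 25 27 26
f 26 27 28
f 26 28 18
f 27 15 29
f 27 29 28
f 28 29 30
f 28 30 18
f 29 15 31
f 29 31 30
f 30 31 32
f 30 32 18
f 31 15 33
f 31 33 32
f 32 33 34
f 32 34 18
f 33 15 16
f 33 16 34
f 34 16 17
f 34 17 18
f 36 35 39
f 36 39 37
f 37 39 40
f 37 40 38
f 39 35 41
f 39 41 40
f 40 41 42
f 40 42 38
f 41 35 43
f 41 43 42
f 42 43 44
f 42 44 38
f 43 35 45
f 43 45 44
f 44 45 46
f 44 46 38
f 45 35 47
f 45 47 46
f 46 47 48
f 46 48 38
f 47 35 49
f 47 49 48
f 48 49 50
f 48 50 38
f 49 35 51
f 49 51 50
f 50 51 52
f 50 52 38
f 51 35 53
f 51 53 52
f 52 53 54
f 52 54 38
f 53 35 55
f 53 55 54
f 54 55 56
f 54 56 38
f 55 35 57
f 55 57 56
f 56 57 58
f 56 58 38
f 57 35 59
f 57 59 58
f 58 59 60
f 58 60 38
f 59 35 61
f 59 61 60
f 60 61 62
f 60 62 38
f 61 35 63
f 61 63 62
f 62 63 64
f 62 64 38
f 63 35 65
f 63 65 64
f 64 65 66
f 64 66 38
f 65 35 67
f 65 67 66
f 66 67 68
f 66 68 38
f 67 35 36
f 67 36 68
f 68 36 37
f 68 37 38
f 70 72 69
f 73 70 69
f 69 72 71
f 71 73 69
f 70 76 72
f 74 70 73
f 74 76 70
f 72 76 71
f 75 73 71
f 71 76 75
f 75 74 73
f 76 74 75
f 78 77 80
f 78 80 79
f 80 77 81
f 80 81 79
f 81 77 82
f 81 82 79
f 82 77 83
f 82 83 79
f 83 77 84
f 83 84 79
f 84 77 85
f 84 85 79
f 85 77 86
f 85 86 79
f 86 77 87
f 86 87 79
f 87 77 78
f 87 78 79



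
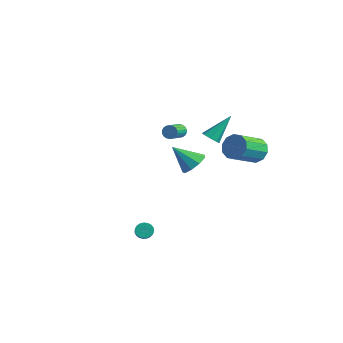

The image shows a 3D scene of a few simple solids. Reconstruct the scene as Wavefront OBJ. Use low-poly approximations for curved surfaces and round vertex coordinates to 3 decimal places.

v -0.074 0.714 2.961
v 0.266 0.719 2.581
v 0.794 -0.389 3.038
v 0.454 -0.394 3.419
v 0.371 0.836 2.744
v 0.899 -0.272 3.201
v 0.388 0.93 2.95
v 0.916 -0.179 3.408
v 0.314 0.98 3.159
v 0.842 -0.128 3.616
v 0.163 0.978 3.328
v 0.691 -0.13 3.785
v -0.035 0.924 3.425
v 0.493 -0.185 3.882
v -0.241 0.828 3.43
v 0.287 -0.28 3.887
v -0.414 0.709 3.342
v 0.114 -0.399 3.799
v -0.519 0.592 3.179
v 0.009 -0.516 3.636
v -0.536 0.499 2.972
v -0.008 -0.61 3.43
v -0.462 0.448 2.764
v 0.066 -0.66 3.221
v -0.311 0.45 2.595
v 0.217 -0.658 3.052
v -0.113 0.505 2.498
v 0.415 -0.604 2.955
v 0.093 0.6 2.493
v 0.621 -0.508 2.95
v 3.615 3.494 1.95
v 4.237 3.863 2.551
v 4.387 2.116 3.47
v 3.765 1.746 2.87
v 3.706 3.935 2.775
v 3.856 2.188 3.694
v 3.14 3.839 2.684
v 3.29 2.092 3.604
v 2.756 3.611 2.313
v 2.906 1.863 3.232
v 2.7 3.338 1.804
v 2.85 1.59 2.723
v 2.993 3.124 1.35
v 3.143 1.377 2.269
v 3.524 3.052 1.126
v 3.674 1.305 2.045
v 4.09 3.148 1.216
v 4.24 1.401 2.136
v 4.474 3.377 1.588
v 4.624 1.629 2.507
v 4.53 3.65 2.097
v 4.68 1.902 3.016
v 0.488 2.658 1.965
v 0.907 2.278 2.243
v 0.712 4.042 3.515
v 1.114 2.588 1.937
v 0.954 2.939 1.647
v 0.522 3.125 1.543
v 0.07 3.038 1.686
v -0.137 2.728 1.992
v 0.022 2.378 2.282
v 0.454 2.191 2.386
v 2.046 -3.512 -3.136
v 2.44 -3.372 -3.493
v 3.407 -4.067 -2.702
v 3.014 -4.208 -2.344
v 2.445 -3.197 -3.346
v 3.412 -3.892 -2.555
v 2.381 -3.077 -3.162
v 3.348 -3.772 -2.371
v 2.259 -3.032 -2.974
v 3.227 -3.727 -2.183
v 2.101 -3.07 -2.813
v 3.068 -3.765 -2.022
v 1.933 -3.185 -2.709
v 2.9 -3.88 -1.918
v 1.784 -3.356 -2.678
v 2.752 -4.051 -1.887
v 1.681 -3.554 -2.726
v 2.649 -4.249 -1.935
v 1.641 -3.745 -2.845
v 2.609 -4.441 -2.054
v 1.671 -3.896 -3.015
v 2.639 -4.591 -2.223
v 1.766 -3.981 -3.205
v 2.734 -4.676 -2.414
v 1.91 -3.984 -3.383
v 2.877 -4.679 -2.592
v 2.076 -3.906 -3.518
v 3.044 -4.601 -2.727
v 2.238 -3.76 -3.588
v 3.206 -4.455 -2.797
v 2.367 -3.571 -3.579
v 3.334 -4.266 -2.788
v -3.276 4.411 -2.425
v -2.6 3.689 -2.394
v -4.324 3.489 -1.035
v -2.44 4.175 -1.951
v -2.671 4.772 -1.73
v -3.186 5.2 -1.833
v -3.743 5.259 -2.214
v -4.081 4.921 -2.694
v -4.043 4.345 -3.047
v -3.646 3.8 -3.11
v -3.076 3.541 -2.852
f 2 1 5
f 2 5 3
f 3 5 6
f 3 6 4
f 5 1 7
f 5 7 6
f 6 7 8
f 6 8 4
f 7 1 9
f 7 9 8
f 8 9 10
f 8 10 4
f 9 1 11
f 9 11 10
f 10 11 12
f 10 12 4
f 11 1 13
f 11 13 12
f 12 13 14
f 12 14 4
f 13 1 15
f 13 15 14
f 14 15 16
f 14 16 4
f 15 1 17
f 15 17 16
f 16 17 18
f 16 18 4
f 17 1 19
f 17 19 18
f 18 19 20
f 18 20 4
f 19 1 21
f 19 21 20
f 20 21 22
f 20 22 4
f 21 1 23
f 21 23 22
f 22 23 24
f 22 24 4
f 23 1 25
f 23 25 24
f 24 25 26
f 24 26 4
f 25 1 27
f 25 27 26
f 26 27 28
f 26 28 4
f 27 1 29
f 27 29 28
f 28 29 30
f 28 30 4
f 29 1 2
f 29 2 30
f 30 2 3
f 30 3 4
f 32 31 35
f 32 35 33
f 33 35 36
f 33 36 34
f 35 31 37
f 35 37 36
f 36 37 38
f 36 38 34
f 37 31 39
f 37 39 38
f 38 39 40
f 38 40 34
f 39 31 41
f 39 41 40
f 40 41 42
f 40 42 34
f 41 31 43
f 41 43 42
f 42 43 44
f 42 44 34
f 43 31 45
f 43 45 44
f 44 45 46
f 44 46 34
f 45 31 47
f 45 47 46
f 46 47 48
f 46 48 34
f 47 31 49
f 47 49 48
f 48 49 50
f 48 50 34
f 49 31 51
f 49 51 50
f 50 51 52
f 50 52 34
f 51 31 32
f 51 32 52
f 52 32 33
f 52 33 34
f 54 53 56
f 54 56 55
f 56 53 57
f 56 57 55
f 57 53 58
f 57 58 55
f 58 53 59
f 58 59 55
f 59 53 60
f 59 60 55
f 60 53 61
f 60 61 55
f 61 53 62
f 61 62 55
f 62 53 54
f 62 54 55
f 64 63 67
f 64 67 65
f 65 67 68
f 65 68 66
f 67 63 69
f 67 69 68
f 68 69 70
f 68 70 66
f 69 63 71
f 69 71 70
f 70 71 72
f 70 72 66
f 71 63 73
f 71 73 72
f 72 73 74
f 72 74 66
f 73 63 75
f 73 75 74
f 74 75 76
f 74 76 66
f 75 63 77
f 75 77 76
f 76 77 78
f 76 78 66
f 77 63 79
f 77 79 78
f 78 79 80
f 78 80 66
f 79 63 81
f 79 81 80
f 80 81 82
f 80 82 66
f 81 63 83
f 81 83 82
f 82 83 84
f 82 84 66
f 83 63 85
f 83 85 84
f 84 85 86
f 84 86 66
f 85 63 87
f 85 87 86
f 86 87 88
f 86 88 66
f 87 63 89
f 87 89 88
f 88 89 90
f 88 90 66
f 89 63 91
f 89 91 90
f 90 91 92
f 90 92 66
f 91 63 93
f 91 93 92
f 92 93 94
f 92 94 66
f 93 63 64
f 93 64 94
f 94 64 65
f 94 65 66
f 96 95 98
f 96 98 97
f 98 95 99
f 98 99 97
f 99 95 100
f 99 100 97
f 100 95 101
f 100 101 97
f 101 95 102
f 101 102 97
f 102 95 103
f 102 103 97
f 103 95 104
f 103 104 97
f 104 95 105
f 104 105 97
f 105 95 96
f 105 96 97



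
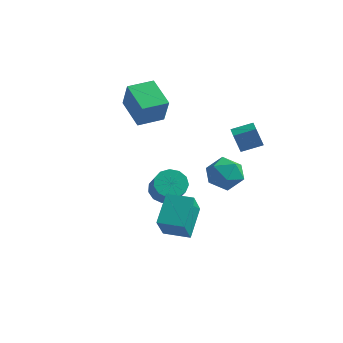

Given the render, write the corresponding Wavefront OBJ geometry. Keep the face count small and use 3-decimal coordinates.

v 1.931 2.561 1.269
v 1.493 2.493 2.502
v 3.002 3.287 1.689
v 2.564 3.219 2.921
v 2.496 1.641 1.419
v 2.058 1.573 2.651
v 3.567 2.367 1.838
v 3.129 2.299 3.071
v -0.403 -3.239 -2.256
v -0.637 -1.474 -1.051
v -0.559 -2.078 -3.987
v -0.793 -0.313 -2.782
v 1.193 -3.027 -2.258
v 0.959 -1.262 -1.053
v 1.037 -1.866 -3.989
v 0.803 -0.101 -2.784
v -2.709 2.778 -3.992
v -2.11 3.598 -3.764
v -1.273 2.601 -2.38
v -1.871 1.782 -2.608
v -2.593 3.649 -3.435
v -1.755 2.652 -2.051
v -3.112 3.424 -3.283
v -2.274 2.427 -1.899
v -3.503 2.994 -3.356
v -2.666 1.997 -1.972
v -3.642 2.495 -3.631
v -2.805 1.499 -2.247
v -3.485 2.087 -4.02
v -2.647 1.09 -2.637
v -3.081 1.898 -4.401
v -2.244 0.901 -3.017
v -2.559 1.988 -4.651
v -1.722 0.992 -3.268
v -2.085 2.33 -4.693
v -1.247 1.333 -3.309
v -1.808 2.814 -4.511
v -0.971 1.817 -3.128
v -1.818 3.286 -4.165
v -0.98 2.29 -2.781
v 1.904 3.159 -0.776
v 2.523 2.153 -1.19
v 0.157 2.147 -0.93
v 0.776 1.141 -1.344
v 0.905 1.51 -0.156
v 1.985 2.136 -0.06
v 0.695 2.164 -2.06
v 1.775 2.79 -1.964
v 1.776 1.539 -1.983
v 1.906 1.134 -0.806
v 0.774 3.166 -1.314
v 0.904 2.761 -0.137
v -5.287 2.495 2.912
v -4.738 2.012 4.708
v -4.243 3.811 2.946
v -3.693 3.328 4.743
v -3.747 1.292 2.117
v -3.197 0.809 3.914
v -2.702 2.608 2.152
v -2.153 2.125 3.948
f 2 4 1
f 5 2 1
f 1 4 3
f 3 5 1
f 2 8 4
f 6 2 5
f 6 8 2
f 4 8 3
f 7 5 3
f 3 8 7
f 7 6 5
f 8 6 7
f 10 12 9
f 13 10 9
f 9 12 11
f 11 13 9
f 10 16 12
f 14 10 13
f 14 16 10
f 12 16 11
f 15 13 11
f 11 16 15
f 15 14 13
f 16 14 15
f 18 17 21
f 18 21 19
f 19 21 22
f 19 22 20
f 21 17 23
f 21 23 22
f 22 23 24
f 22 24 20
f 23 17 25
f 23 25 24
f 24 25 26
f 24 26 20
f 25 17 27
f 25 27 26
f 26 27 28
f 26 28 20
f 27 17 29
f 27 29 28
f 28 29 30
f 28 30 20
f 29 17 31
f 29 31 30
f 30 31 32
f 30 32 20
f 31 17 33
f 31 33 32
f 32 33 34
f 32 34 20
f 33 17 35
f 33 35 34
f 34 35 36
f 34 36 20
f 35 17 37
f 35 37 36
f 36 37 38
f 36 38 20
f 37 17 39
f 37 39 38
f 38 39 40
f 38 40 20
f 39 17 18
f 39 18 40
f 40 18 19
f 40 19 20
f 41 52 46
f 41 46 42
f 41 42 48
f 41 48 51
f 41 51 52
f 42 46 50
f 46 52 45
f 52 51 43
f 51 48 47
f 48 42 49
f 44 50 45
f 44 45 43
f 44 43 47
f 44 47 49
f 44 49 50
f 45 50 46
f 43 45 52
f 47 43 51
f 49 47 48
f 50 49 42
f 54 56 53
f 57 54 53
f 53 56 55
f 55 57 53
f 54 60 56
f 58 54 57
f 58 60 54
f 56 60 55
f 59 57 55
f 55 60 59
f 59 58 57
f 60 58 59



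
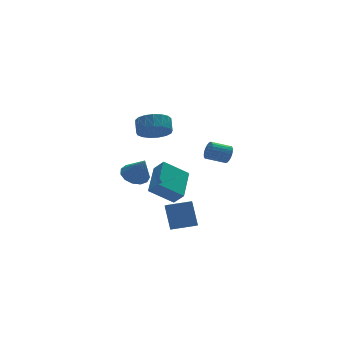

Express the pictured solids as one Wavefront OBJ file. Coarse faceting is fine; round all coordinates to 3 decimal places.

v -1.199 -2.864 -4.614
v -1.715 -4.092 -3.842
v -1.137 -1.973 -3.156
v -1.653 -3.201 -2.384
v 0.213 -3.319 -4.396
v -0.303 -4.547 -3.624
v 0.275 -2.428 -2.938
v -0.241 -3.656 -2.166
v 0.465 2.952 0.245
v 1.422 2.493 0.381
v 1.672 3.21 1.032
v 0.715 3.668 0.895
v 1.496 2.819 -0.007
v 1.747 3.536 0.644
v 1.335 3.176 -0.337
v 1.585 3.892 0.314
v 0.974 3.481 -0.534
v 1.224 4.197 0.117
v 0.496 3.665 -0.553
v 0.747 4.381 0.098
v 0.011 3.685 -0.389
v 0.262 4.402 0.262
v -0.37 3.538 -0.08
v -0.119 4.255 0.571
v -0.559 3.256 0.304
v -0.309 3.973 0.954
v -0.515 2.905 0.673
v -0.264 3.621 1.324
v -0.245 2.564 0.945
v 0.005 3.281 1.596
v 0.186 2.312 1.056
v 0.437 3.029 1.707
v 0.682 2.207 0.981
v 0.933 2.923 1.632
v 1.128 2.272 0.738
v 1.378 2.989 1.389
v -0.209 4.295 -3.772
v 0.637 4.024 -4.081
v 0.069 3.445 -2.268
v 0.709 4.487 -3.833
v 0.491 4.888 -3.566
v 0.05 5.101 -3.364
v -0.473 5.059 -3.292
v -0.912 4.773 -3.372
v -1.128 4.336 -3.579
v -1.052 3.886 -3.848
v -0.708 3.566 -4.092
v -0.206 3.477 -4.235
v 0.295 3.648 -4.231
v -0.137 -2.385 -2.388
v -1.527 -1.943 -1.35
v -0.496 -1.814 -3.112
v -1.886 -1.372 -2.075
v 0.986 -0.688 -1.605
v -0.404 -0.246 -0.568
v 0.627 -0.117 -2.33
v -0.763 0.325 -1.292
v 2.847 -1.947 0.097
v 3.122 -1.679 0.596
v 2.009 -1.365 1.042
v 1.733 -1.633 0.543
v 3.113 -1.49 0.439
v 2 -1.176 0.885
v 3.063 -1.371 0.23
v 1.95 -1.056 0.676
v 2.98 -1.339 0.001
v 1.867 -1.025 0.447
v 2.877 -1.4 -0.214
v 1.763 -1.085 0.233
v 2.769 -1.544 -0.381
v 1.656 -1.23 0.065
v 2.673 -1.75 -0.476
v 1.56 -1.435 -0.029
v 2.603 -1.986 -0.483
v 1.49 -1.671 -0.037
v 2.571 -2.215 -0.402
v 1.458 -1.901 0.044
v 2.58 -2.404 -0.245
v 1.467 -2.09 0.201
v 2.63 -2.524 -0.036
v 1.517 -2.209 0.41
v 2.713 -2.555 0.193
v 1.6 -2.241 0.639
v 2.817 -2.495 0.407
v 1.703 -2.18 0.854
v 2.924 -2.35 0.575
v 1.811 -2.036 1.021
v 3.02 -2.145 0.669
v 1.907 -1.83 1.116
v 3.09 -1.909 0.677
v 1.977 -1.594 1.123
f 2 4 1
f 5 2 1
f 1 4 3
f 3 5 1
f 2 8 4
f 6 2 5
f 6 8 2
f 4 8 3
f 7 5 3
f 3 8 7
f 7 6 5
f 8 6 7
f 10 9 13
f 10 13 11
f 11 13 14
f 11 14 12
f 13 9 15
f 13 15 14
f 14 15 16
f 14 16 12
f 15 9 17
f 15 17 16
f 16 17 18
f 16 18 12
f 17 9 19
f 17 19 18
f 18 19 20
f 18 20 12
f 19 9 21
f 19 21 20
f 20 21 22
f 20 22 12
f 21 9 23
f 21 23 22
f 22 23 24
f 22 24 12
f 23 9 25
f 23 25 24
f 24 25 26
f 24 26 12
f 25 9 27
f 25 27 26
f 26 27 28
f 26 28 12
f 27 9 29
f 27 29 28
f 28 29 30
f 28 30 12
f 29 9 31
f 29 31 30
f 30 31 32
f 30 32 12
f 31 9 33
f 31 33 32
f 32 33 34
f 32 34 12
f 33 9 35
f 33 35 34
f 34 35 36
f 34 36 12
f 35 9 10
f 35 10 36
f 36 10 11
f 36 11 12
f 38 37 40
f 38 40 39
f 40 37 41
f 40 41 39
f 41 37 42
f 41 42 39
f 42 37 43
f 42 43 39
f 43 37 44
f 43 44 39
f 44 37 45
f 44 45 39
f 45 37 46
f 45 46 39
f 46 37 47
f 46 47 39
f 47 37 48
f 47 48 39
f 48 37 49
f 48 49 39
f 49 37 38
f 49 38 39
f 51 53 50
f 54 51 50
f 50 53 52
f 52 54 50
f 51 57 53
f 55 51 54
f 55 57 51
f 53 57 52
f 56 54 52
f 52 57 56
f 56 55 54
f 57 55 56
f 59 58 62
f 59 62 60
f 60 62 63
f 60 63 61
f 62 58 64
f 62 64 63
f 63 64 65
f 63 65 61
f 64 58 66
f 64 66 65
f 65 66 67
f 65 67 61
f 66 58 68
f 66 68 67
f 67 68 69
f 67 69 61
f 68 58 70
f 68 70 69
f 69 70 71
f 69 71 61
f 70 58 72
f 70 72 71
f 71 72 73
f 71 73 61
f 72 58 74
f 72 74 73
f 73 74 75
f 73 75 61
f 74 58 76
f 74 76 75
f 75 76 77
f 75 77 61
f 76 58 78
f 76 78 77
f 77 78 79
f 77 79 61
f 78 58 80
f 78 80 79
f 79 80 81
f 79 81 61
f 80 58 82
f 80 82 81
f 81 82 83
f 81 83 61
f 82 58 84
f 82 84 83
f 83 84 85
f 83 85 61
f 84 58 86
f 84 86 85
f 85 86 87
f 85 87 61
f 86 58 88
f 86 88 87
f 87 88 89
f 87 89 61
f 88 58 90
f 88 90 89
f 89 90 91
f 89 91 61
f 90 58 59
f 90 59 91
f 91 59 60
f 91 60 61



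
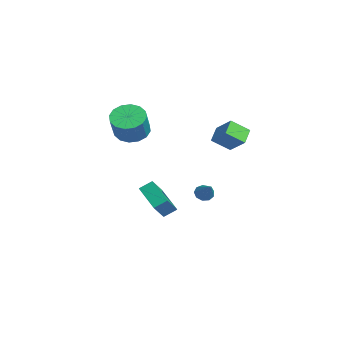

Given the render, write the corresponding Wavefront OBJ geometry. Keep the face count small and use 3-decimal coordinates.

v -3.744 -3.495 2.021
v -3.324 -4.179 1.531
v -2.436 -4.549 2.809
v -2.856 -3.865 3.299
v -3.051 -3.783 1.455
v -2.162 -4.153 2.734
v -2.963 -3.311 1.531
v -2.075 -3.681 2.809
v -3.085 -2.888 1.738
v -2.196 -3.257 3.016
v -3.383 -2.627 2.021
v -2.495 -2.997 3.299
v -3.778 -2.599 2.304
v -2.89 -2.969 3.582
v -4.164 -2.811 2.511
v -3.276 -3.181 3.789
v -4.438 -3.207 2.586
v -3.549 -3.577 3.865
v -4.525 -3.679 2.511
v -3.637 -4.049 3.789
v -4.404 -4.103 2.304
v -3.515 -4.472 3.582
v -4.105 -4.363 2.021
v -3.217 -4.733 3.299
v -3.71 -4.391 1.738
v -2.822 -4.761 3.016
v -4.238 0.319 -2.91
v -3.9 0.14 -3.291
v -3.182 0.441 -2.03
v -3.928 0.508 -3.309
v -4.1 0.788 -3.14
v -4.337 0.848 -2.863
v -4.528 0.661 -2.608
v -4.583 0.314 -2.494
v -4.477 -0.03 -2.575
v -4.259 -0.211 -2.812
v -4.031 -0.144 -3.095
v 1.575 0.483 3.193
v 1.516 -0.432 3.854
v 2.432 0.97 3.944
v 2.374 0.056 4.605
v 2.266 0.064 2.675
v 2.208 -0.85 3.336
v 3.124 0.552 3.426
v 3.065 -0.363 4.087
v -2.316 -2.19 -3.538
v -3.941 -2.63 -2.821
v -2.304 -1.504 -3.088
v -3.929 -1.944 -2.372
v -1.751 -2.796 -2.628
v -3.376 -3.236 -1.912
v -1.739 -2.11 -2.179
v -3.364 -2.55 -1.462
f 2 1 5
f 2 5 3
f 3 5 6
f 3 6 4
f 5 1 7
f 5 7 6
f 6 7 8
f 6 8 4
f 7 1 9
f 7 9 8
f 8 9 10
f 8 10 4
f 9 1 11
f 9 11 10
f 10 11 12
f 10 12 4
f 11 1 13
f 11 13 12
f 12 13 14
f 12 14 4
f 13 1 15
f 13 15 14
f 14 15 16
f 14 16 4
f 15 1 17
f 15 17 16
f 16 17 18
f 16 18 4
f 17 1 19
f 17 19 18
f 18 19 20
f 18 20 4
f 19 1 21
f 19 21 20
f 20 21 22
f 20 22 4
f 21 1 23
f 21 23 22
f 22 23 24
f 22 24 4
f 23 1 25
f 23 25 24
f 24 25 26
f 24 26 4
f 25 1 2
f 25 2 26
f 26 2 3
f 26 3 4
f 28 27 30
f 28 30 29
f 30 27 31
f 30 31 29
f 31 27 32
f 31 32 29
f 32 27 33
f 32 33 29
f 33 27 34
f 33 34 29
f 34 27 35
f 34 35 29
f 35 27 36
f 35 36 29
f 36 27 37
f 36 37 29
f 37 27 28
f 37 28 29
f 39 41 38
f 42 39 38
f 38 41 40
f 40 42 38
f 39 45 41
f 43 39 42
f 43 45 39
f 41 45 40
f 44 42 40
f 40 45 44
f 44 43 42
f 45 43 44
f 47 49 46
f 50 47 46
f 46 49 48
f 48 50 46
f 47 53 49
f 51 47 50
f 51 53 47
f 49 53 48
f 52 50 48
f 48 53 52
f 52 51 50
f 53 51 52



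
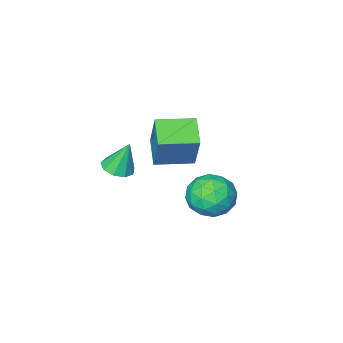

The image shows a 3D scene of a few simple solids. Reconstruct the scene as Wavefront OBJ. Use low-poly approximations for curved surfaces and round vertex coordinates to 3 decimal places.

v 3.807 -3.678 1.625
v 4.466 -3.629 1.784
v 3.453 -3.362 2.995
v 4.304 -3.215 1.647
v 3.91 -3.018 1.499
v 3.467 -3.13 1.41
v 3.183 -3.498 1.422
v 3.192 -3.951 1.529
v 3.488 -4.276 1.68
v 3.934 -4.321 1.806
v 4.32 -4.066 1.847
v 1.045 -2.087 0.324
v 1.425 -2.637 -0.515
v -0.445 -1.823 -0.525
v -0.065 -2.373 -1.364
v -0.291 -2.882 -0.447
v 0.63 -3.045 0.077
v 0.35 -1.415 -1.117
v 1.271 -1.578 -0.593
v 0.996 -2.222 -1.406
v 0.599 -3.128 -0.991
v 0.381 -1.332 -0.049
v -0.016 -2.238 0.366
v 1.366 -2.385 -0.021
v -0.386 -2.075 -1.019
v -0.519 -2.374 -0.48
v -0.296 -2.697 -0.973
v 0.899 -2.625 0.327
v 1.122 -2.948 -0.166
v 0.113 -3.092 -0.126
v -0.142 -1.512 -0.874
v 0.081 -1.835 -1.367
v 1.276 -1.763 -0.067
v 1.499 -2.086 -0.56
v 0.867 -1.368 -0.914
v 1.337 -2.464 -1.038
v 0.461 -2.309 -1.537
v 0.705 -1.746 -1.392
v 1.247 -1.842 -1.084
v 1.104 -2.997 -0.794
v 0.228 -2.842 -1.293
v 0.095 -3.141 -0.754
v 0.636 -3.237 -0.446
v 0.851 -2.753 -1.318
v 0.752 -1.618 0.253
v -0.124 -1.463 -0.246
v 0.344 -1.223 -0.594
v 0.885 -1.319 -0.286
v 0.519 -2.151 0.497
v -0.357 -1.996 -0.002
v -0.267 -2.618 0.044
v 0.275 -2.714 0.352
v 0.129 -1.707 0.278
v 1.344 -2.376 3.033
v 1.628 -1.63 4.724
v 1.886 -1.342 2.485
v 2.17 -0.595 4.176
v 2.73 -3.065 3.104
v 3.014 -2.318 4.795
v 3.272 -2.03 2.556
v 3.556 -1.284 4.247
f 2 1 4
f 2 4 3
f 4 1 5
f 4 5 3
f 5 1 6
f 5 6 3
f 6 1 7
f 6 7 3
f 7 1 8
f 7 8 3
f 8 1 9
f 8 9 3
f 9 1 10
f 9 10 3
f 10 1 11
f 10 11 3
f 11 1 2
f 11 2 3
f 12 49 28
f 49 23 52
f 28 52 17
f 49 52 28
f 12 28 24
f 28 17 29
f 24 29 13
f 28 29 24
f 12 24 33
f 24 13 34
f 33 34 19
f 24 34 33
f 12 33 45
f 33 19 48
f 45 48 22
f 33 48 45
f 12 45 49
f 45 22 53
f 49 53 23
f 45 53 49
f 13 29 40
f 29 17 43
f 40 43 21
f 29 43 40
f 17 52 30
f 52 23 51
f 30 51 16
f 52 51 30
f 23 53 50
f 53 22 46
f 50 46 14
f 53 46 50
f 22 48 47
f 48 19 35
f 47 35 18
f 48 35 47
f 19 34 39
f 34 13 36
f 39 36 20
f 34 36 39
f 15 41 27
f 41 21 42
f 27 42 16
f 41 42 27
f 15 27 25
f 27 16 26
f 25 26 14
f 27 26 25
f 15 25 32
f 25 14 31
f 32 31 18
f 25 31 32
f 15 32 37
f 32 18 38
f 37 38 20
f 32 38 37
f 15 37 41
f 37 20 44
f 41 44 21
f 37 44 41
f 16 42 30
f 42 21 43
f 30 43 17
f 42 43 30
f 14 26 50
f 26 16 51
f 50 51 23
f 26 51 50
f 18 31 47
f 31 14 46
f 47 46 22
f 31 46 47
f 20 38 39
f 38 18 35
f 39 35 19
f 38 35 39
f 21 44 40
f 44 20 36
f 40 36 13
f 44 36 40
f 55 57 54
f 58 55 54
f 54 57 56
f 56 58 54
f 55 61 57
f 59 55 58
f 59 61 55
f 57 61 56
f 60 58 56
f 56 61 60
f 60 59 58
f 61 59 60



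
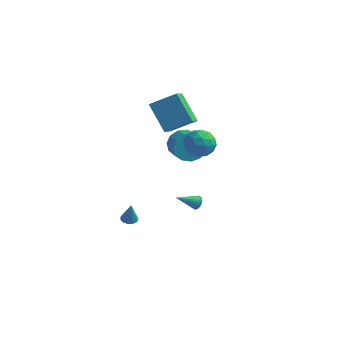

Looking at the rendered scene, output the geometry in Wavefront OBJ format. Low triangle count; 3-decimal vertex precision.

v -0.32 0.996 -3.758
v 0.04 0.655 -3.693
v -1.28 0.124 -3.002
v 0.064 0.766 -3.534
v 0.029 0.913 -3.41
v -0.059 1.071 -3.338
v -0.187 1.219 -3.331
v -0.335 1.332 -3.388
v -0.481 1.394 -3.502
v -0.602 1.396 -3.654
v -0.681 1.336 -3.823
v -0.705 1.225 -3.981
v -0.67 1.079 -4.106
v -0.582 0.92 -4.177
v -0.454 0.773 -4.185
v -0.306 0.659 -4.127
v -0.16 0.597 -4.014
v -0.039 0.596 -3.861
v 0.366 -0.253 3.182
v 1.331 -0.416 3.324
v 0.129 -1.824 2.996
v 1.094 -1.987 3.138
v 0.529 -1.679 3.888
v 0.675 -0.709 4.003
v 0.785 -1.531 2.317
v 0.931 -0.561 2.432
v 1.589 -1.206 2.789
v 1.431 -1.297 3.76
v 0.029 -0.943 2.56
v -0.129 -1.034 3.531
v 0.87 -0.197 3.27
v 0.59 -2.043 3.05
v 0.258 -1.862 3.492
v 0.825 -1.958 3.575
v 0.484 -0.369 3.669
v 1.051 -0.464 3.752
v 0.58 -1.207 4.084
v 0.409 -1.776 2.568
v 0.976 -1.871 2.651
v 0.635 -0.282 2.745
v 1.202 -0.378 2.828
v 0.88 -1.033 2.236
v 1.588 -0.757 3.038
v 1.449 -1.68 2.929
v 1.267 -1.412 2.446
v 1.354 -0.842 2.514
v 1.495 -0.81 3.609
v 1.356 -1.734 3.5
v 1.024 -1.553 3.941
v 1.11 -0.982 4.009
v 1.647 -1.275 3.295
v 0.104 -0.506 2.82
v -0.035 -1.43 2.711
v 0.35 -1.258 2.311
v 0.436 -0.687 2.379
v 0.011 -0.56 3.391
v -0.128 -1.483 3.282
v 0.106 -1.398 3.806
v 0.193 -0.828 3.874
v -0.187 -0.965 3.025
v -1.571 1.841 0.54
v -0.979 1.919 -0.275
v -0.138 0.956 0.245
v -0.729 0.879 1.06
v -0.781 2.295 0.103
v 0.06 1.333 0.623
v -0.834 2.528 0.62
v 0.007 1.565 1.139
v -1.121 2.543 1.111
v -0.279 1.58 1.631
v -1.55 2.334 1.422
v -0.709 1.372 1.941
v -1.986 1.97 1.452
v -1.145 1.007 1.971
v -2.29 1.564 1.193
v -1.449 0.602 1.712
v -2.366 1.247 0.727
v -1.524 0.284 1.246
v -2.189 1.118 0.201
v -1.347 0.155 0.721
v -1.816 1.219 -0.216
v -0.974 0.256 0.303
v -1.365 1.517 -0.394
v -0.523 0.555 0.125
v -2.355 -3.899 -2.323
v -1.977 -4.234 -2.395
v -2.185 -3.981 -1.057
v -1.855 -3.973 -2.395
v -1.893 -3.689 -2.371
v -2.077 -3.472 -2.333
v -2.349 -3.39 -2.291
v -2.623 -3.47 -2.259
v -2.812 -3.686 -2.248
v -2.856 -3.97 -2.261
v -2.741 -4.231 -2.293
v -2.503 -4.387 -2.335
v -2.218 -4.388 -2.373
v -3.264 1.591 3.635
v -3.02 0.261 4.509
v -1.899 2.366 4.431
v -1.655 1.036 5.305
v -1.965 0.844 2.135
v -1.721 -0.486 3.009
v -0.6 1.619 2.931
v -0.356 0.289 3.805
f 2 1 4
f 2 4 3
f 4 1 5
f 4 5 3
f 5 1 6
f 5 6 3
f 6 1 7
f 6 7 3
f 7 1 8
f 7 8 3
f 8 1 9
f 8 9 3
f 9 1 10
f 9 10 3
f 10 1 11
f 10 11 3
f 11 1 12
f 11 12 3
f 12 1 13
f 12 13 3
f 13 1 14
f 13 14 3
f 14 1 15
f 14 15 3
f 15 1 16
f 15 16 3
f 16 1 17
f 16 17 3
f 17 1 18
f 17 18 3
f 18 1 2
f 18 2 3
f 19 56 35
f 56 30 59
f 35 59 24
f 56 59 35
f 19 35 31
f 35 24 36
f 31 36 20
f 35 36 31
f 19 31 40
f 31 20 41
f 40 41 26
f 31 41 40
f 19 40 52
f 40 26 55
f 52 55 29
f 40 55 52
f 19 52 56
f 52 29 60
f 56 60 30
f 52 60 56
f 20 36 47
f 36 24 50
f 47 50 28
f 36 50 47
f 24 59 37
f 59 30 58
f 37 58 23
f 59 58 37
f 30 60 57
f 60 29 53
f 57 53 21
f 60 53 57
f 29 55 54
f 55 26 42
f 54 42 25
f 55 42 54
f 26 41 46
f 41 20 43
f 46 43 27
f 41 43 46
f 22 48 34
f 48 28 49
f 34 49 23
f 48 49 34
f 22 34 32
f 34 23 33
f 32 33 21
f 34 33 32
f 22 32 39
f 32 21 38
f 39 38 25
f 32 38 39
f 22 39 44
f 39 25 45
f 44 45 27
f 39 45 44
f 22 44 48
f 44 27 51
f 48 51 28
f 44 51 48
f 23 49 37
f 49 28 50
f 37 50 24
f 49 50 37
f 21 33 57
f 33 23 58
f 57 58 30
f 33 58 57
f 25 38 54
f 38 21 53
f 54 53 29
f 38 53 54
f 27 45 46
f 45 25 42
f 46 42 26
f 45 42 46
f 28 51 47
f 51 27 43
f 47 43 20
f 51 43 47
f 62 61 65
f 62 65 63
f 63 65 66
f 63 66 64
f 65 61 67
f 65 67 66
f 66 67 68
f 66 68 64
f 67 61 69
f 67 69 68
f 68 69 70
f 68 70 64
f 69 61 71
f 69 71 70
f 70 71 72
f 70 72 64
f 71 61 73
f 71 73 72
f 72 73 74
f 72 74 64
f 73 61 75
f 73 75 74
f 74 75 76
f 74 76 64
f 75 61 77
f 75 77 76
f 76 77 78
f 76 78 64
f 77 61 79
f 77 79 78
f 78 79 80
f 78 80 64
f 79 61 81
f 79 81 80
f 80 81 82
f 80 82 64
f 81 61 83
f 81 83 82
f 82 83 84
f 82 84 64
f 83 61 62
f 83 62 84
f 84 62 63
f 84 63 64
f 86 85 88
f 86 88 87
f 88 85 89
f 88 89 87
f 89 85 90
f 89 90 87
f 90 85 91
f 90 91 87
f 91 85 92
f 91 92 87
f 92 85 93
f 92 93 87
f 93 85 94
f 93 94 87
f 94 85 95
f 94 95 87
f 95 85 96
f 95 96 87
f 96 85 97
f 96 97 87
f 97 85 86
f 97 86 87
f 99 101 98
f 102 99 98
f 98 101 100
f 100 102 98
f 99 105 101
f 103 99 102
f 103 105 99
f 101 105 100
f 104 102 100
f 100 105 104
f 104 103 102
f 105 103 104

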